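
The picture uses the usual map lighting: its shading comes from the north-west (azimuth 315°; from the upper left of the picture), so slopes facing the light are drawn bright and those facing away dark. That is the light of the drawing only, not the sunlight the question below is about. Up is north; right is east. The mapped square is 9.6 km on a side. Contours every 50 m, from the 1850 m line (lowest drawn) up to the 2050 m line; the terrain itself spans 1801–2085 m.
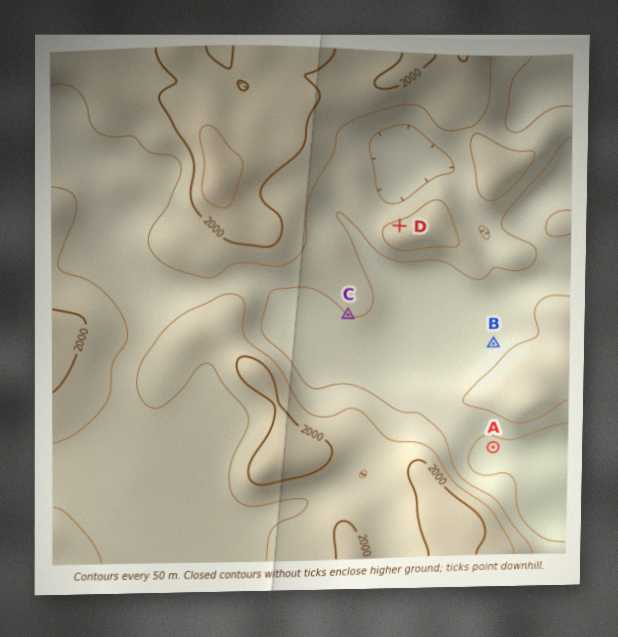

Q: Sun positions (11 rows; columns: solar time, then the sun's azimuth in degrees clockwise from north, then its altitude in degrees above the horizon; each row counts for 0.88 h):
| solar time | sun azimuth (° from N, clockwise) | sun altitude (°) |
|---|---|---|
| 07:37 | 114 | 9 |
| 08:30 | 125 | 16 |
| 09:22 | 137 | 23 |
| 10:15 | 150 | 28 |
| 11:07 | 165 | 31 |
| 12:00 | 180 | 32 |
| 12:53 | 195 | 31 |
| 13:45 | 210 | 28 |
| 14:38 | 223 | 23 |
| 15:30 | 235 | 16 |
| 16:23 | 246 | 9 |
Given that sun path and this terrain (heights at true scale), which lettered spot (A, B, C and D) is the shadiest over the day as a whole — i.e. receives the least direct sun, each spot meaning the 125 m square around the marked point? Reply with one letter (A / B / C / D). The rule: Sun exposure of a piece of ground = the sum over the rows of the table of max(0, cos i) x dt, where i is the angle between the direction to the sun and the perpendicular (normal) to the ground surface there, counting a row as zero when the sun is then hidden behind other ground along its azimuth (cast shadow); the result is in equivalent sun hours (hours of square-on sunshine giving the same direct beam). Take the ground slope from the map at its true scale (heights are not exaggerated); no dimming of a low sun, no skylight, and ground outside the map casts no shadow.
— D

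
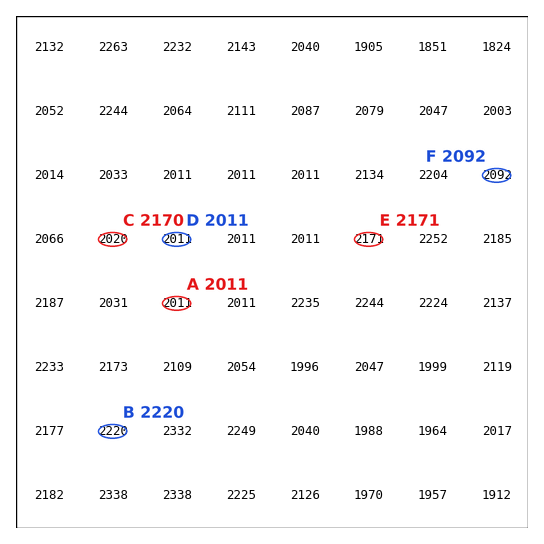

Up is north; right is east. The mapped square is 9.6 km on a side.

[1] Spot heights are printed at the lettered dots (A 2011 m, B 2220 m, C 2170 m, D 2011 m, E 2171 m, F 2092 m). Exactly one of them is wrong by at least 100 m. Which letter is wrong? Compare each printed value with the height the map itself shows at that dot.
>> C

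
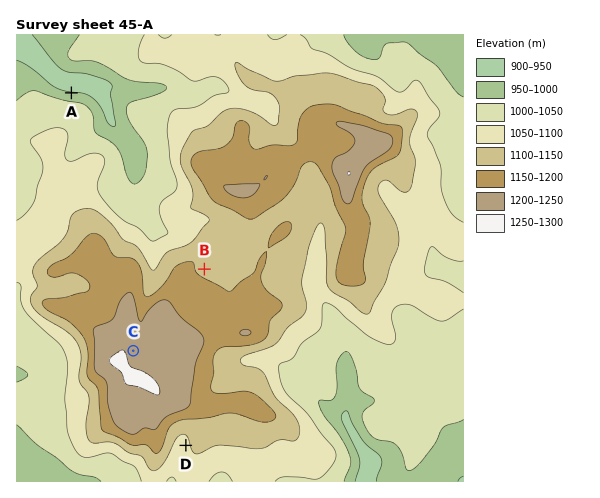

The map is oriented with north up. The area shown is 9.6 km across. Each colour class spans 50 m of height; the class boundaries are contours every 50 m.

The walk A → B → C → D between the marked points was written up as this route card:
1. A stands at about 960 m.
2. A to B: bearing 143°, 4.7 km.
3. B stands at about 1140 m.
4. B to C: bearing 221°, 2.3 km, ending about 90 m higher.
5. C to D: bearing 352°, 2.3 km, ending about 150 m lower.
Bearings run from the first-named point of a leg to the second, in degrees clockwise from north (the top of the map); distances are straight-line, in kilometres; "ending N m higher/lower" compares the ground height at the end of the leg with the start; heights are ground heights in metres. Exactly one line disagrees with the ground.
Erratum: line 5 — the bearing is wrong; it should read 151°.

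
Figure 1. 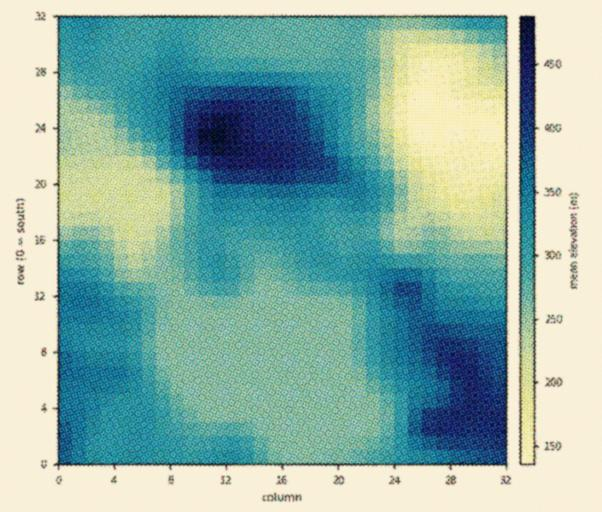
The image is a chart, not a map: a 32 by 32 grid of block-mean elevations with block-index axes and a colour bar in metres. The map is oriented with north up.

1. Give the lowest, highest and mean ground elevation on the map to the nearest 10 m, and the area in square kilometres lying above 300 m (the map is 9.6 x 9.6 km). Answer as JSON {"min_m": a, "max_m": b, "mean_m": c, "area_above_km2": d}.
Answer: {"min_m": 140, "max_m": 490, "mean_m": 290, "area_above_km2": 39.3}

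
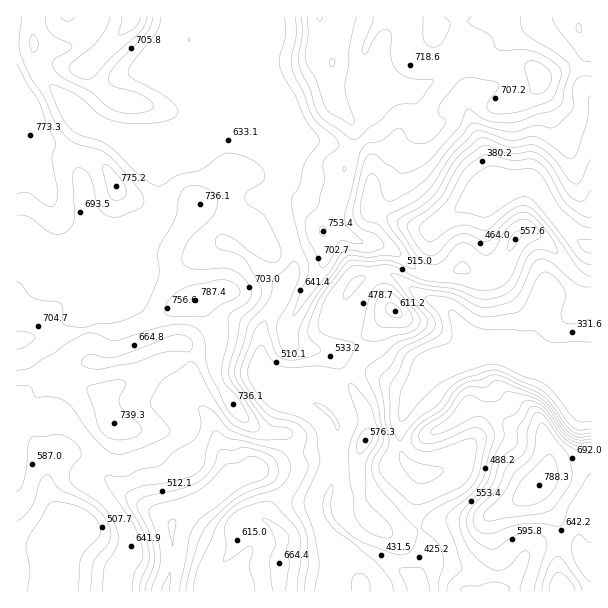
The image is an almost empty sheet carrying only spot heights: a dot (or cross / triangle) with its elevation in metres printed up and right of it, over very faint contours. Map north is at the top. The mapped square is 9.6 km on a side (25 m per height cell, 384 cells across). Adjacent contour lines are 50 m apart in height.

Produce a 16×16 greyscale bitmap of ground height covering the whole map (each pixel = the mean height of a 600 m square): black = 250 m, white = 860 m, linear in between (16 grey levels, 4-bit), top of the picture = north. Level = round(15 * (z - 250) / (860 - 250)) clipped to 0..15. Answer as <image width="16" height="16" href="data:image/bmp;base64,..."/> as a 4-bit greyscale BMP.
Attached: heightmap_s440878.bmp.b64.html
<image width="16" height="16" href="data:image/bmp;base64,Qk32AAAAAAAAAHYAAAAoAAAAEAAAABAAAAABAAQAAAAAAIAAAAATCwAAEwsAABAAAAAAAAAAAAAAABEREQAiIiIAMzMzAERERABVVVUAZmZmAHd3dwCIiIgAmZmZAKqqqgC7u7sAzMzMAN3d3QDu7u4A////AGaXWJpmRHeaZnhHmWVliZl3hlWIVlR7yoiZhldmMznLmbuYmGY1V6WqupqFViJWQbqqq3d2QRERu7u8mWaEEiK7u8y4hWVmM7u7uqm5hWdTu7u7qsp0NEPbyqqpupgyNtupmZmsu3Z4yrupmd3Mq7i8ypma7cy7yqzcqprty7uq"/>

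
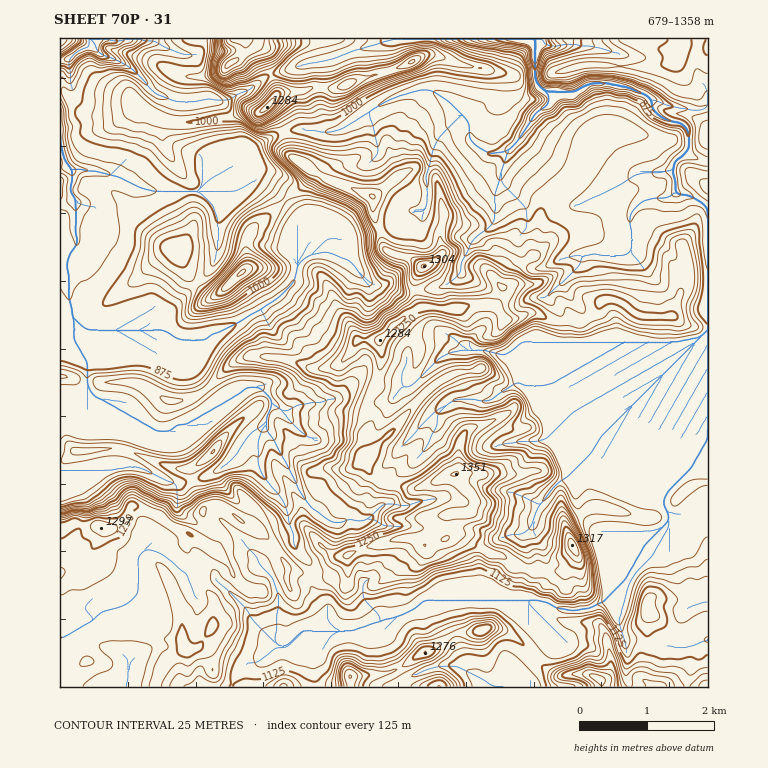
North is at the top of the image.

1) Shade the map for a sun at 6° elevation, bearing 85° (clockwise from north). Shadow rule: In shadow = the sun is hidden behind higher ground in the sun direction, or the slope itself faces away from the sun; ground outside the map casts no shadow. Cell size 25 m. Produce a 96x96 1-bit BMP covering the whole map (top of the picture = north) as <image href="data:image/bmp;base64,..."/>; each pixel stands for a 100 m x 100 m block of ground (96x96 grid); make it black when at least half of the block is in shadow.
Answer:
<image width="96" height="96" href="data:image/bmp;base64,Qk2+BAAAAAAAAD4AAAAoAAAAYAAAAGAAAAABAAEAAAAAAIAEAAATCwAAEwsAAAIAAAAAAAAA////AAAAAAAAPAB//+A/D///DA4APA4//+AGB//+HAYAPi4H/+AAAH/8GAIAHgQAf8fwAA/9iAAAHsAAD8/4ABn/nAAAH8AAAY/8ABH/nAAAD8AAAAf8GAP/nAAAA8AAAAP//AH/ngAAA8gAAAB//AH/PAAAA8wAAAAB/AC/fAAAA8wAAAAAGAADfgAAA8QA4eAAAAAH/gAAB4Yw48AAAD/x/gAAB4Rwx8AAA//g/gAABwDhx8wAA//g/gAABwHBz84AH//A/gAABxHDj+cAP/yAHgAABhGDn+N4H+BgBgAAAAMDv8H8B8/4AAIAAG4DP8H8Bx/wAAYAAEwAfuB8AH/wAAYAAAAAfP4IAP/wAAY8AOAQeP/AAH/gAAI8AYBwe//4AD/gAACYBhzgd//8AB/gAADfwHmAd//8AA/AAAD/wPgAd//8AAfAAGD/4Pxx////wAPMAOD/4f/j///z8AHMAGD/wf/H///4YABMADAfwe/P//7/AAAAABgBj+////z/gAAAAAAAf8f///A/wAAAAACAf/n///Af4AAAAADAB/z///AP4AAAAADAD/7///Af4AAAAACAD/9///gf4AAAAACAAf9///kP8AAAAAAAAP+///mD8AAAAAAADH////jA4AAAAAAAPh////jgA4AAAAAA/g////hwA+AAAAAA/gf///h4AeAAAAAMeAP///w8AGAAAAAcAP////w+AAAAAAAcA/////4PAAAAAAAAD////74DgAAAAAAD/////54BzAAAAAAD/////88ADAAAAAAA/////+4AAAAAAAAAf/////4AHAAAAAAAH/////4AfwBAAwAAA/////8A/4fYfwAAAf////+B94OAfAAB//P////D44AAfAD///g////hwAAmcAD///wf///4AABOIAD///4P///4wADeAAD///8H///wH4A4AGD///+H///wf4A4AeD////D///4fwAAA+B////g///4PgAAD+D////g///8PgAAP8D//4/x///4HAAA//D//w/j//+HDAgA//B//wfh//8PBwgAP/A//gfx//4fBwAAD/Az/gfx//4fAIAAAeAw/+fx//4PAOQAAAAwH/f7//wfgEYAAAAwA+f///wfgEYAAAA4D/////wPAE4AAAF4P/////wHABwAAD9g//////AHADgAAD53/////4EHAHAAAD5//////geHAGAAAHx/////+AfCAHAAAHj0f///4APgAHAAADDgf3//wAGAAHhAAA/g/h//wAGAAH/gAA7gfgf/gAMAAD/wAA7/+j//gAMAAB/4AA7////8AAMAAB/4AB7////4AAIAAA/4AH7////4AAAAAAf8APz////8AwAAAAP+Afz////+AwAAAAH+A/z/3///A4AAAAD+H/D/////A8AAAAP//+D///+PA8AAAAfv/8D///8AA+AA4AeD/gD///+AA/eA4AeAAAD///+AAH/wAAfgAMD////AAAf4AAfwP+B////gAAB4AA//+AAP///AAAAAAA//4AA="/>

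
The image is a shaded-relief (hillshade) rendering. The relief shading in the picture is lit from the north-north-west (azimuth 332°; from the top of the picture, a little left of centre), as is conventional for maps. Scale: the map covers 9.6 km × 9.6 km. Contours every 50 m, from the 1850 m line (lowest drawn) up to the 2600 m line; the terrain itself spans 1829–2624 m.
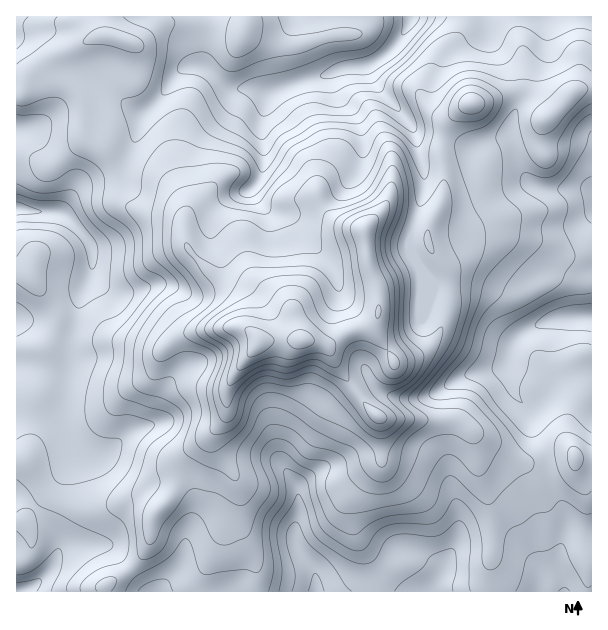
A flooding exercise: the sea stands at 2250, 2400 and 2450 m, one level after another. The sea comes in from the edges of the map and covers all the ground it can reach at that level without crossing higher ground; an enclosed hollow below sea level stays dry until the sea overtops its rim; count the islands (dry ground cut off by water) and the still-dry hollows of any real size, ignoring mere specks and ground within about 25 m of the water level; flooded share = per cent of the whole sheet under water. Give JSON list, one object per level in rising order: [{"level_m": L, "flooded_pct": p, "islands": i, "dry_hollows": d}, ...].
[{"level_m": 2250, "flooded_pct": 78, "islands": 2, "dry_hollows": 0}, {"level_m": 2400, "flooded_pct": 92, "islands": 1, "dry_hollows": 0}, {"level_m": 2450, "flooded_pct": 95, "islands": 1, "dry_hollows": 0}]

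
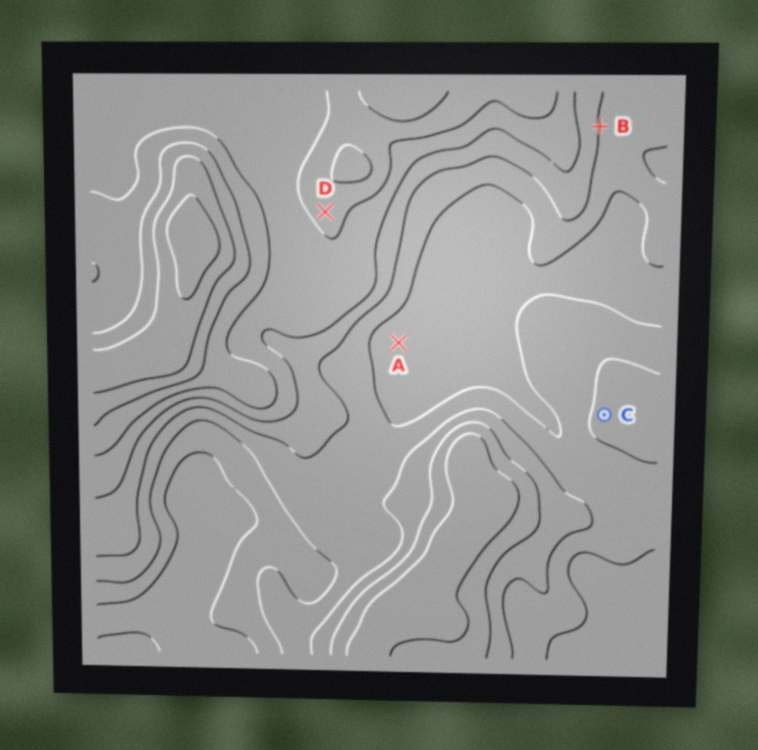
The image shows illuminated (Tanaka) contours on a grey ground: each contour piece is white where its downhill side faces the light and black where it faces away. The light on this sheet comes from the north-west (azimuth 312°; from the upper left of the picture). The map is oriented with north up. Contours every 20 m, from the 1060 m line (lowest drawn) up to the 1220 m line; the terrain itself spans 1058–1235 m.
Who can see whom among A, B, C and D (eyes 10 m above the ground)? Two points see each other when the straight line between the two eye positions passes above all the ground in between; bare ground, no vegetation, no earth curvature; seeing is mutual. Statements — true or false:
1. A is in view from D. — false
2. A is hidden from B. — true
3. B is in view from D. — false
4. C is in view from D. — true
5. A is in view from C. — true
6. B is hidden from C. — false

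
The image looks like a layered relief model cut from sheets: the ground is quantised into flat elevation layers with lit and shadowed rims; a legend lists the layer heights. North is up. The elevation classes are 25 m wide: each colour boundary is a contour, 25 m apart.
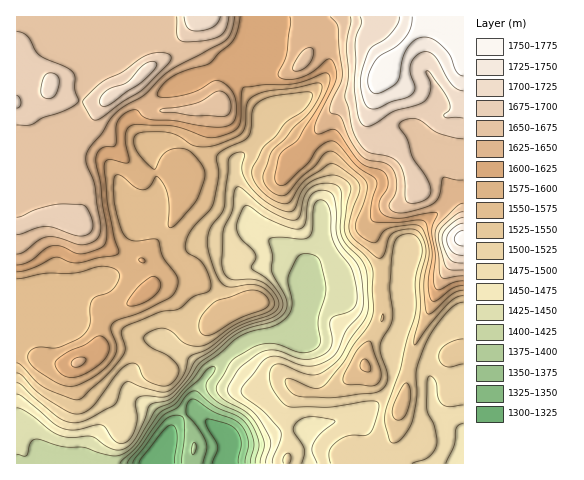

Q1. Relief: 1310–1770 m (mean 1570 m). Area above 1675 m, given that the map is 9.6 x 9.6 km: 11.8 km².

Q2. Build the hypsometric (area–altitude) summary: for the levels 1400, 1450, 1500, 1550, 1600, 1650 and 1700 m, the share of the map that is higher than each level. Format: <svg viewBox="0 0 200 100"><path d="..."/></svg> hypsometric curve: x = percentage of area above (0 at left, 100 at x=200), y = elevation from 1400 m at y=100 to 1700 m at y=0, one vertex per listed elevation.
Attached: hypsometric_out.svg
<svg viewBox="0 0 200 100"><path d="M193 100l-16-17-23-16-39-17-40-17-25-16-38-17"/></svg>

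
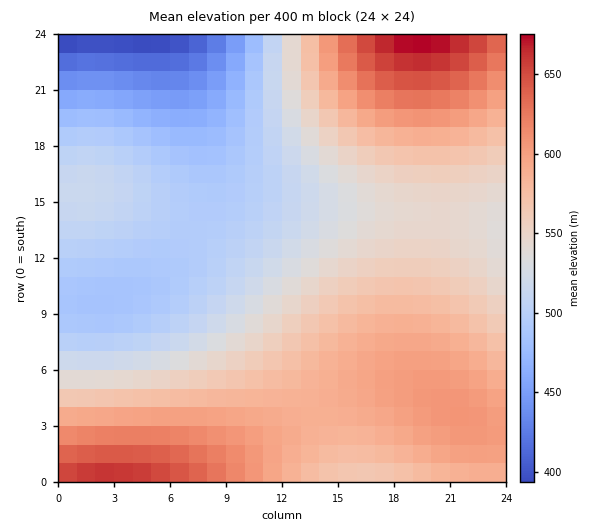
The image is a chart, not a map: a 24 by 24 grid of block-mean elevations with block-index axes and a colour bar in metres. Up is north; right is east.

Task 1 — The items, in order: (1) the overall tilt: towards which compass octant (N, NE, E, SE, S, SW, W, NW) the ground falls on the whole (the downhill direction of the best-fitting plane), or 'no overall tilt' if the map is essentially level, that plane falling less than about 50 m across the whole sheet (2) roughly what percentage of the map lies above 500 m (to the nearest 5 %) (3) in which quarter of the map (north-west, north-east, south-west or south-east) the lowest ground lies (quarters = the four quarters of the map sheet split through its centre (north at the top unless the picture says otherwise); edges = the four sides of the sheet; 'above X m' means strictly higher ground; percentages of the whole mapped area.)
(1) The general tilt is down to the north-west (the land rises towards the south-east).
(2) About 75 % of the map lies above 500 m.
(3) The lowest point lies in the north-west quarter of the map.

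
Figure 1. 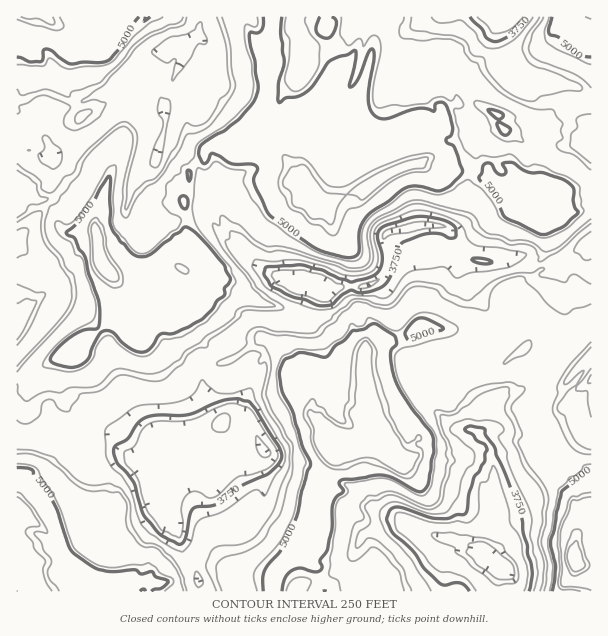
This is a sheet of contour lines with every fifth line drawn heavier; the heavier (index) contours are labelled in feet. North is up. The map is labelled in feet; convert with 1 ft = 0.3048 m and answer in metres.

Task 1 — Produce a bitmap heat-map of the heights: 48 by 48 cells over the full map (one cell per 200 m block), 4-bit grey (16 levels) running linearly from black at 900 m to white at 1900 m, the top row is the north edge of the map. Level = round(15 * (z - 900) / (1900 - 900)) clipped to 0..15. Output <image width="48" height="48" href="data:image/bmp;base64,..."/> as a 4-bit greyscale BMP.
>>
<image width="48" height="48" href="data:image/bmp;base64,Qk32BAAAAAAAAHYAAAAoAAAAMAAAADAAAAABAAQAAAAAAIAEAAATCwAAEwsAABAAAAAAAAAAAAAAABEREQAiIiIAMzMzAERERABVVVUAZmZmAHd3dwCIiIgAmZmZAKqqqgC7u7sAzMzMAN3d3QDu7u4A////AMzKqqqqmZdVZ3ial4mXd3dlVEMiIjWLvMy6qqmZmYdVd3iamZmHd3dlQzIgATWL3My6qYh4iHZVd3eJqpmHd3dUMiIAATWM7cyqmHd3d2VVZnd4mqmHZ3VDIiAAEjac7cuqh3d3ZUNFVVZ3mqqHZlQyIRESIkac3Myqh3d2UyJFVVVniqqXdlMiIiIiI0WLzMupd3d2QiJFVVVWeaqXdlM0VUMyI0WKzMqod3d2MiIzNFVWeaqXdlVndlQyI1V5vKqXd3dlMiIiI0VVeKqod3eJhlQyNFV5qqmHdVVUIiIiIjNFaKqpmYm6l1UzNVd3mph3VVVDIiIiIiIjV5q7qrzLl2VDRWd3eHdlVVUyIiIiIiISWKzMzMzLl2VTRXd3d1VVVVVDIiIiIiITaKzMzMy6l1VEVnd3ZVVVVVVUMiIiMyI1ebzMzMuqllQ0Vnd3VWZVVVVVQzMzMyJGeryrzMqpdlVVV3d2VXdmZVVVVVVUMzNXirqrzLqYd3ZVV3d2Vnd3dmVVVVVVVVVomqqqzLqHeHdlVnd2Znd3d3dVZlVVVVVoqqqqzKl3d3d3d3d3Z3eImHd3d3ZVVVVYqqqqzKl3d3d3h3d3ZmeKqod3h3dVVmVnmZmqzKl3d3d3iId3dVZ5qpeJqYd2VVZ3eIiau6mIiHd3eIh3d3VniZmaqpmHZVZ3Zmd4qqmZmYd3d3d3d3ZWeJqqqqqZd2VVVVV3iYeJmYd3d3d3d3dVd4qqqqqql3ZmVVRXd3d4h3d3d3d3d3dlZ4qqqqqqmHd2RDI1ZVZ3d2Znd3d3ZmVVZ5q6qqqqqYdTMiIjM0VndlVWd3d2ZlVVeKy6qqqqqXZDIjNFVDRVVVVVVmZVZVVWeLyqqqqqqGVURFZ4hkNEVVRERVZVVVVXibupiaqql1VmZ4mql0NERERVVVZ2VVV4msuXd5qpdlZ3iaqqljM0REVWd3iHZVV4mrqHd3iXd3d4mqu6l0MyM0V3eJqphnZ3eap3d4mXd3eJqszKqXZURWd3mqqqmHd3d5l2d5mXd3iarMzLuph2d3d4qqqqmHdmd4mGd4mXd3mqvMy7zKqYmYiJqqqql3ZVZ3mGVnmXd4mqzMqqq8uqqpmamqqZh2VVV3iGVWiZiJmqvLqqqrvMuqmZmYiHd1VVVneHVVeJmqqqqqqqqqqrupiIiHd3dVVVVWd3VVZ5mqqqqqqqqqqqqph3iId3VVVVZlV3VVZ3iaqqqqqqqqqqqpd4mYd3ZVVVd2VVVVVVd5qqqqqqqpmqqph5mHd3ZWVVZ3ZVVVVVZ3mqqqqqqYiJmYiJh3d3dndnd2VVVVVVVnipmZqqqXd3eIh3dlZmZnd3d3ZVVVVVVXiqh4qpmXd3d3d3VVVVZ4iIiIdlVVVVVniqh3mqmXd3eHd2VVZnd5mZqamGVVVVVniql3mZmYd3d3dlVWd3iaqaqqqXVVRVVnmql3mZmYd3d3ZVVWeJqqqqqqqphlVVV3mah4mYiId2ZmVTNGeaqqu7qqqpmHdVV3iah5mXd3d1VVUyIkaaqg=="/>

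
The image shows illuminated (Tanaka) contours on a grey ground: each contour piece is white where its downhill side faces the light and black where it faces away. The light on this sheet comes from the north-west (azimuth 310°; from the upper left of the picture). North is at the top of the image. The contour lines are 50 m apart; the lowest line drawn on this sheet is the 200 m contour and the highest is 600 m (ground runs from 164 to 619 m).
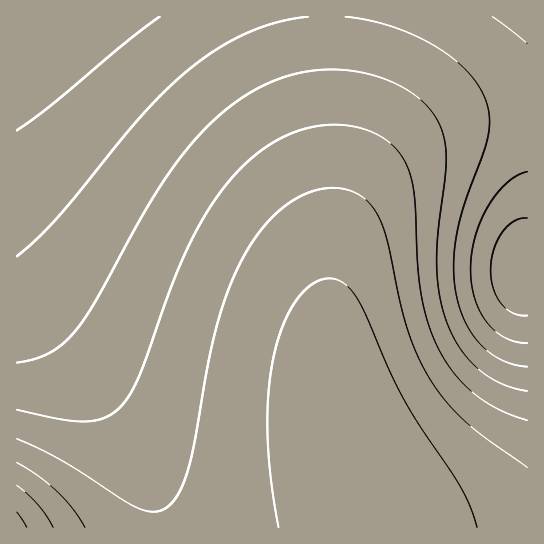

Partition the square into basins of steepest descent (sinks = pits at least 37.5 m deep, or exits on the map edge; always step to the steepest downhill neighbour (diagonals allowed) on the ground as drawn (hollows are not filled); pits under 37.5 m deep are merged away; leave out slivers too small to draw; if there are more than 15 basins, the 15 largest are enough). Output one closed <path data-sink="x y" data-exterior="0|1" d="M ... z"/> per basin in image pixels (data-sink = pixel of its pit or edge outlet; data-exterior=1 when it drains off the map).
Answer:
<path data-sink="17 17" data-exterior="1" d="M326 16l-310 1 1 511 360-1-4-30-26-75-15-69-3-35 3-152-4-61z"/><path data-sink="523 270" data-exterior="0" d="M527 116l-41 0-17 3-27 8-27 13-28 21-16 18-15 22-12 25-9 32-4 28 1 65 12 62 27 74 5 20 2 21 150-1z"/><path data-sink="527 17" data-exterior="1" d="M527 16l-200 1 1 88 4 61-2 153 2-45 7-32 17-41 23-31 24-22 39-21 44-11 42-1z"/>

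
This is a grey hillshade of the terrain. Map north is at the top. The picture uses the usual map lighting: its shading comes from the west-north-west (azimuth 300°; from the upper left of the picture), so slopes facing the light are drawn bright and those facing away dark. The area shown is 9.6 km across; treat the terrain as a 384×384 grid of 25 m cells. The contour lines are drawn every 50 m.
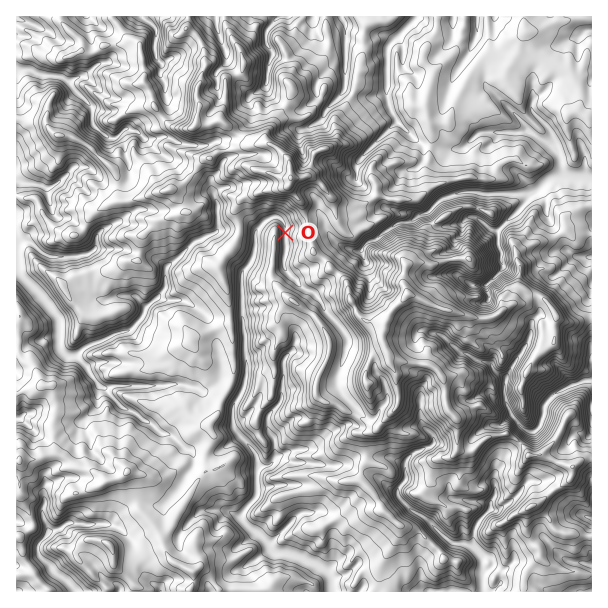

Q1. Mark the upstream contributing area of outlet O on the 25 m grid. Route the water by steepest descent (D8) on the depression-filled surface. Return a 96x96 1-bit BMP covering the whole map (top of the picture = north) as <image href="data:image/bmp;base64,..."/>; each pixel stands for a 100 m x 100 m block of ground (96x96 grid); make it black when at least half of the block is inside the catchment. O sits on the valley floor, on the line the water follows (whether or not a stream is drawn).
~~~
<image width="96" height="96" href="data:image/bmp;base64,Qk2+BAAAAAAAAD4AAAAoAAAAYAAAAGAAAAABAAEAAAAAAIAEAAATCwAAEwsAAAIAAAAAAAAA////AAAAAAAAAAAAAAAAAAAAAAAAAAAAAAAAAAAAAAAAAAAAAAAAAAAAAAAAAAAAAAAAAAAAAAAAAAAAAAAAAAAAAAAAAAAAAAAAAAAAAAAAAAAAAAAAAAAAAAAAAAAAAAAAAAAAAAAAAAAAAAAAAAAAAAAAAAAAAAAAAAAAAAAAAAAAAAAAAAAAAAAAAAAAAAAAAAAAAAAAAAAAAAAAAAAAAAAAAAAAAAAAAAAAAAAAAAAAAAAAAAAAAAAAAAAAAAAAAAAAAAAAAAAAAAAAAAAAAAAAAAAAAAAAAAAAAAAAAAAAAAAAAAAAAAAAAAAAAAAAAAAAAAAAAAAAAAAAAAAAAAAAAAAAAAAAAAAAAAAAAAAAAAAAAAAAAAAAAAAAAAAAAAAAAAAAAAAAAAAAAAAAAAAAAAAAAAAAAAAAAAAAAAAAAAAAAAAAAAAAAAAAAAAAAAAAAAAAAAAAAAAAOAAAAAAAAAAAAAAAfAAAAAAAAAAAAAAD/gAAAAAAAAAAAAAP/wAAAAAAAAAAAAA//wAAAAAAAAAAAAA//wAAAAAAAAAAAAA//gAAAAAAAAAAAAA//gAAAAAAAAAAAAAf/gAAAAAAAAAAAAAf/gAAAAAAAAAAAAAP/AAAAAAAAAAAAAAP/AAAAAAAAAAAAAAP/AAAAAAAAAAAAAAP+AAAAAAAAAAAAAAP+AAAAAAAAAAAAAAf+AAAAAAAAAAAAAAf+AAAAAAAAAAAAAA/wAAAAAAAAAAAAAB/gAAAAAAAAAAAAAH/AAAAAAAAAAAAAAP/AAAAAAAAAAAAAAf/AAAAAAAAAAAAAA/+AAAAAAAAAAAAAB/+AAAAAAAAAAAAAB/8AAAAAAAAAAAAAD/4AAAAAAAAAAAAAB/wAAAAAAAAAAAAAB/gAAAAAAAAAAAAAB/AAAAAAAAAAAAAAB+AAAAAAAAAAAAAAB+AAAAAAAAAAAAAABwAAAAAAAAAAAAAAAAAAAAAAAAAAAAAAAAAAAAAAAAAAAAAAAAAAAAAAAAAAAAAAAAAAAAAAAAAAAAAAAAAAAAAAAAAAAAAAAAAAAAAAAAAAAAAAAAAAAAAAAAAAAAAAAAAAAAAAAAAAAAAAAAAAAAAAAAAAAAAAAAAAAAAAAAAAAAAAAAAAAAAAAAAAAAAAAAAAAAAAAAAAAAAAAAAAAAAAAAAAAAAAAAAAAAAAAAAAAAAAAAAAAAAAAAAAAAAAAAAAAAAAAAAAAAAAAAAAAAAAAAAAAAAAAAAAAAAAAAAAAAAAAAAAAAAAAAAAAAAAAAAAAAAAAAAAAAAAAAAAAAAAAAAAAAAAAAAAAAAAAAAAAAAAAAAAAAAAAAAAAAAAAAAAAAAAAAAAAAAAAAAAAAAAAAAAAAAAAAAAAAAAAAAAAAAAAAAAAAAAAAAAAAAAAAAAAAAAAAAAAAAAAAAAAAAAAAAAAAAAAAAAAAAAAAAAAAAAAAAAAAAAAAAAAAAAAAAAAAAAAAAAAAAAAAAAAAAAAAAAAAAAAAAAAAAAAAAAAAAAAAAAAAAAAAAAAAAAAAAAAAAAAA="/>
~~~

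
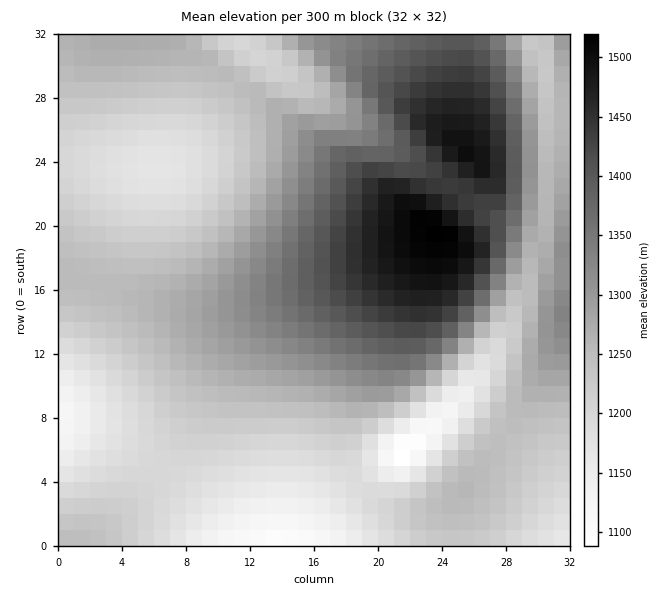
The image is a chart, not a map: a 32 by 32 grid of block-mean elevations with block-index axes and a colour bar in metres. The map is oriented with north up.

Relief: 1080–1520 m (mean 1280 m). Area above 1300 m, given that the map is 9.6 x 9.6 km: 29.1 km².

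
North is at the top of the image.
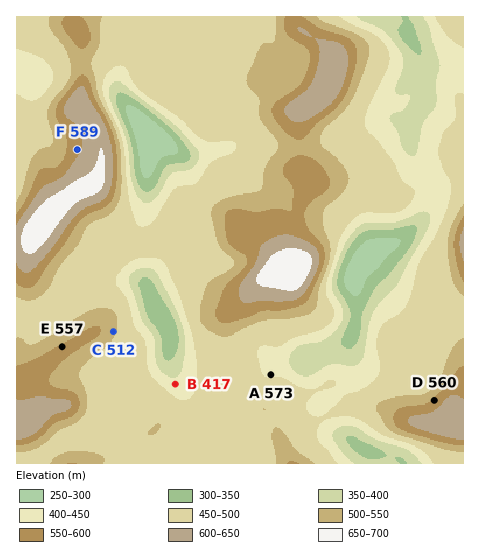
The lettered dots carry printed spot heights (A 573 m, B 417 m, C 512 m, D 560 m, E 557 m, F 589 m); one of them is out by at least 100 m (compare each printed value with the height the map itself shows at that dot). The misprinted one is A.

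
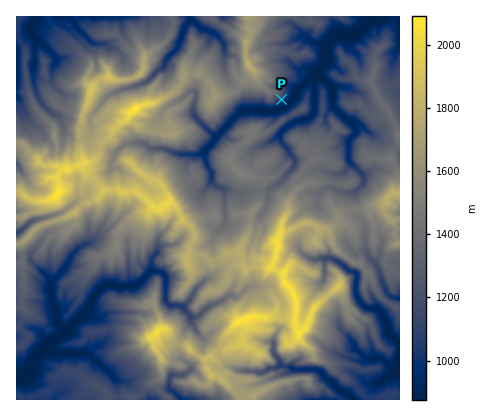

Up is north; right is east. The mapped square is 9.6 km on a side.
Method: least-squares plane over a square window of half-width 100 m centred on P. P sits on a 53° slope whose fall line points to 150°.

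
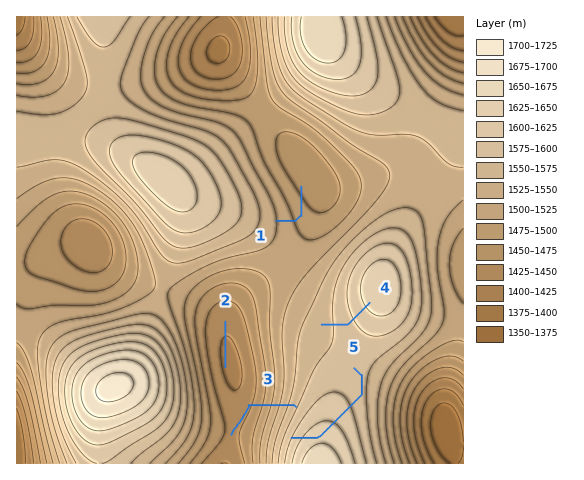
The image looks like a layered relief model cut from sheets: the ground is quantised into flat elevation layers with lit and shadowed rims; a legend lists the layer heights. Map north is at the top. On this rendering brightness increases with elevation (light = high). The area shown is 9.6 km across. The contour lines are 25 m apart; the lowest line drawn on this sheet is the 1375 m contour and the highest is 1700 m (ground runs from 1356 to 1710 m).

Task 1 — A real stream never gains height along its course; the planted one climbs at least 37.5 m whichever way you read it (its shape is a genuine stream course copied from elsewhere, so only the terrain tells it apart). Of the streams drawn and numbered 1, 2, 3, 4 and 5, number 5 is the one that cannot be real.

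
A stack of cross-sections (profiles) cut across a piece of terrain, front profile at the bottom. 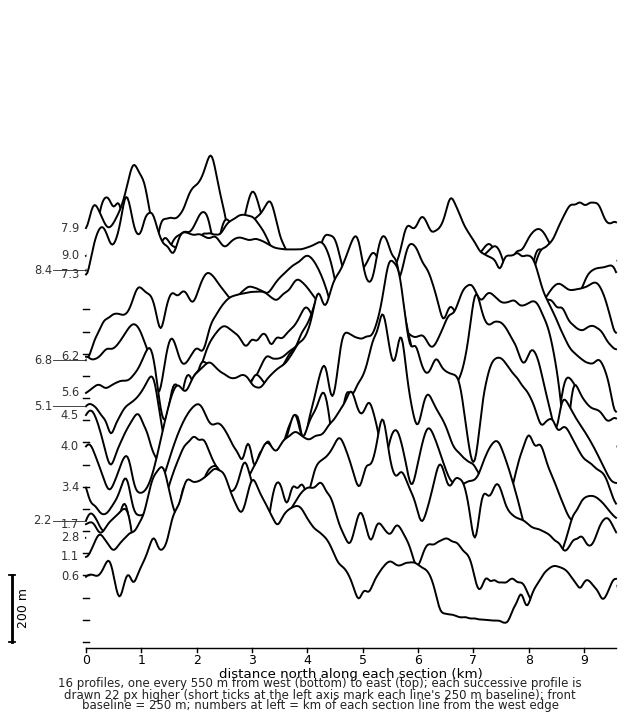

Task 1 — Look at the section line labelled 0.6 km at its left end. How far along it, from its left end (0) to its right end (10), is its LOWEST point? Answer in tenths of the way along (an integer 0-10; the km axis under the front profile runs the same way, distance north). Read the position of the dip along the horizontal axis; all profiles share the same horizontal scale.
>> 8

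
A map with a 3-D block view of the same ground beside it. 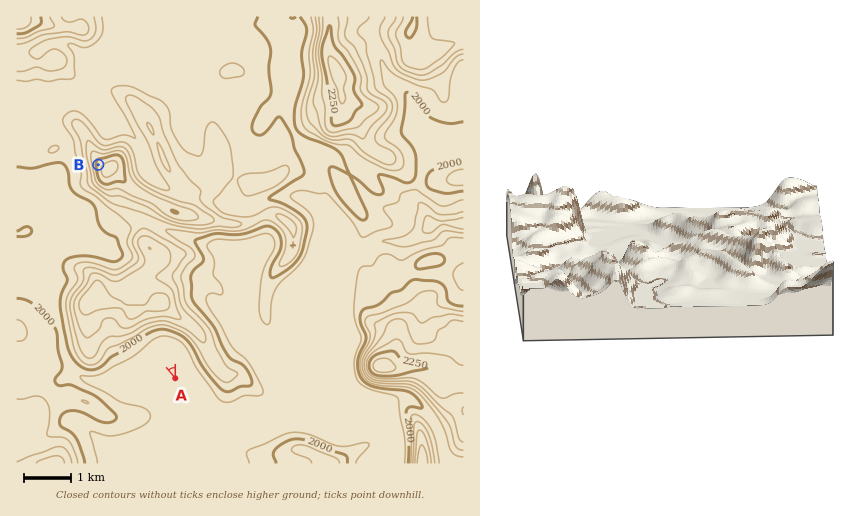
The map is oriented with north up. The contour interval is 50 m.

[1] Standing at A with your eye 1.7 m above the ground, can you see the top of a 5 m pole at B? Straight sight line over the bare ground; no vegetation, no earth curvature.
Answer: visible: false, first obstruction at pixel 158 330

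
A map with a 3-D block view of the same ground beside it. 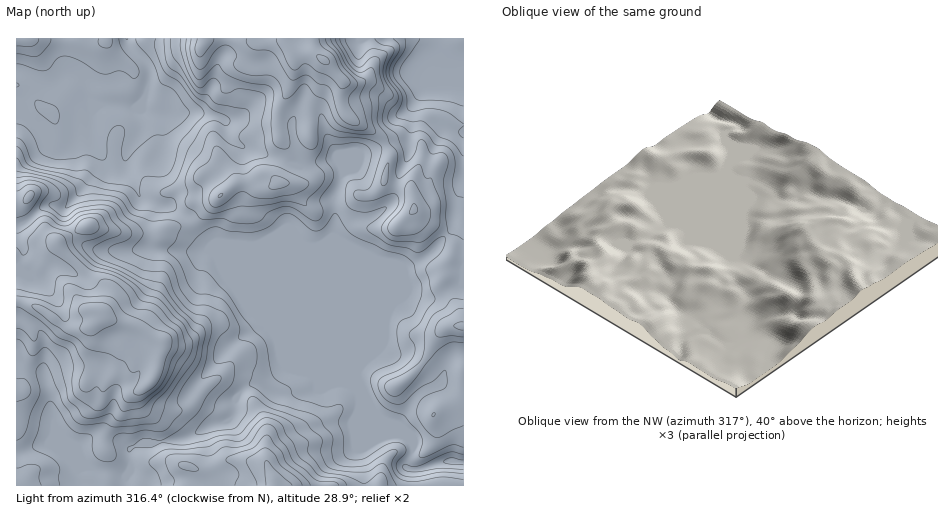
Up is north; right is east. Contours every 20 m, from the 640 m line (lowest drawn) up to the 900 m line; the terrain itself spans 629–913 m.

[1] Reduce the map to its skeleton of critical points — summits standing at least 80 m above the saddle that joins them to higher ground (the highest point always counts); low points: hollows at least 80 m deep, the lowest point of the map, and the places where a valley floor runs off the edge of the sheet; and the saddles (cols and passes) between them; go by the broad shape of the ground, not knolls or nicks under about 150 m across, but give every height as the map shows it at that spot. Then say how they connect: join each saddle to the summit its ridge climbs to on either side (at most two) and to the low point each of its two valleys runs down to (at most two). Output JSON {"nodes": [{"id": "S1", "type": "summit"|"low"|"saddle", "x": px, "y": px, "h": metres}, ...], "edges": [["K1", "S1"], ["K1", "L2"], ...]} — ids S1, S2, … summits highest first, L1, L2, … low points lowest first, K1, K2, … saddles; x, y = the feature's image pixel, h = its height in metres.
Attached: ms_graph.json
{"nodes": [
{"id": "S1", "type": "summit", "x": 101, "y": 313, "h": 913},
{"id": "S2", "type": "summit", "x": 274, "y": 484, "h": 871},
{"id": "S3", "type": "summit", "x": 323, "y": 60, "h": 843},
{"id": "L1", "type": "low", "x": 445, "y": 74, "h": 629},
{"id": "K1", "type": "saddle", "x": 125, "y": 485, "h": 763},
{"id": "K2", "type": "saddle", "x": 192, "y": 223, "h": 715}],
"edges": [["K1", "S1"], ["K1", "S2"], ["K1", "L1"], ["K2", "S1"], ["K2", "S3"], ["K2", "L1"]]}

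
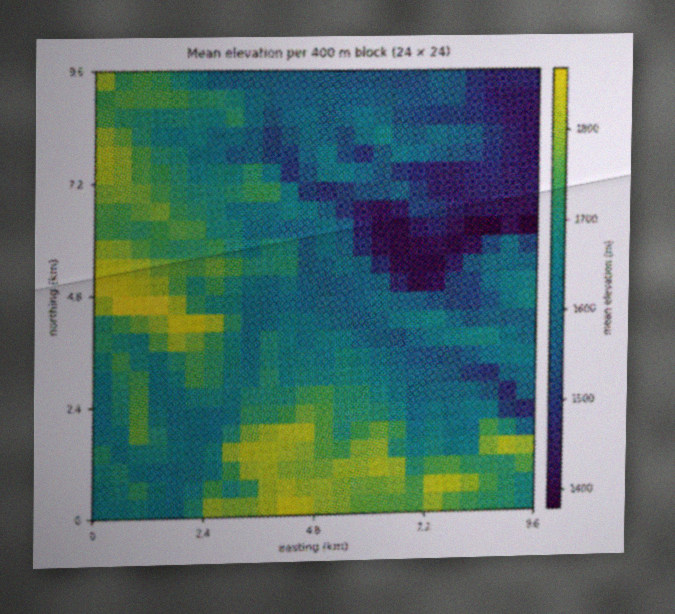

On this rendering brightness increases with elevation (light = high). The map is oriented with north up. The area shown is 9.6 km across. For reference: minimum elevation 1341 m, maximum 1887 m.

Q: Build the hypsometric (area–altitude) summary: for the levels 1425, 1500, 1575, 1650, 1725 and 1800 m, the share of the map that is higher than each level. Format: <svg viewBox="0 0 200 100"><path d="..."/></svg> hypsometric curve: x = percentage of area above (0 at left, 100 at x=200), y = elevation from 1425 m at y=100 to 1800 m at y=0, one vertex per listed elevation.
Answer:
<svg viewBox="0 0 200 100"><path d="M192 100l-18-20-29-20-45-20-46-20-40-20"/></svg>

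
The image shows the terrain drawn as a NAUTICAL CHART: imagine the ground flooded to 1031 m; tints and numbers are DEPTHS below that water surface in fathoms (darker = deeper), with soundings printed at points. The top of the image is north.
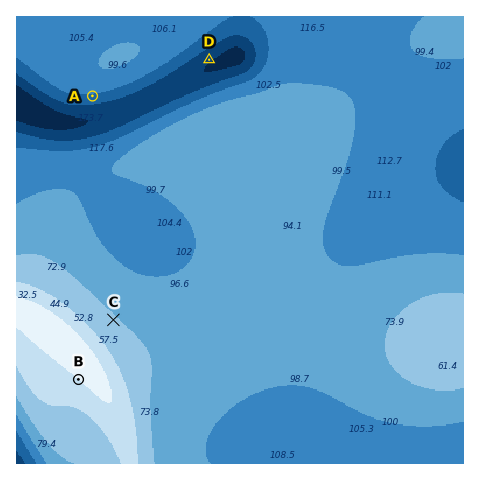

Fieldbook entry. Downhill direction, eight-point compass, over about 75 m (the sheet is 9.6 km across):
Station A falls S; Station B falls SW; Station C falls NE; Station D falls SE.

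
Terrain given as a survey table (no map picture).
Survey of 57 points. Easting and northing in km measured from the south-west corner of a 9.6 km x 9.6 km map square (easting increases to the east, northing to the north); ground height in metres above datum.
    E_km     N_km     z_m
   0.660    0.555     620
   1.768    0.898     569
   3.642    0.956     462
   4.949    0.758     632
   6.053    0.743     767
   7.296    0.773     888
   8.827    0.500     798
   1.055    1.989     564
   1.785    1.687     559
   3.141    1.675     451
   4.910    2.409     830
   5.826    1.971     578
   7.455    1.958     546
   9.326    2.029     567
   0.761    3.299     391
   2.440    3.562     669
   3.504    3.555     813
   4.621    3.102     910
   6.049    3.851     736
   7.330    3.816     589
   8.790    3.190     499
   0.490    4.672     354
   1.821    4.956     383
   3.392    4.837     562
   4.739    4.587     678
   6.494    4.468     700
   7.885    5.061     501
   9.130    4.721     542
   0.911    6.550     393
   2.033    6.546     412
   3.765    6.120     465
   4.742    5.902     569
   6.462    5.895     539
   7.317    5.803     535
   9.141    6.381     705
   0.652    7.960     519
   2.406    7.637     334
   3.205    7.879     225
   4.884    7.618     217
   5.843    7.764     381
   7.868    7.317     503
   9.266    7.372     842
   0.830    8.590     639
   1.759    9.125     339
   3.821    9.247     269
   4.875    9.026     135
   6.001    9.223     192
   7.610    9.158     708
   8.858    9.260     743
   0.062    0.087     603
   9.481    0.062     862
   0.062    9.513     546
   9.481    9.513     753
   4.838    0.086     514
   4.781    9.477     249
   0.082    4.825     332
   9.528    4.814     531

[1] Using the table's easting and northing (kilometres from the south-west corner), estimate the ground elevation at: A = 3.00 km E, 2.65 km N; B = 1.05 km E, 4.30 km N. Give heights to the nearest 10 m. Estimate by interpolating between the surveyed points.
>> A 680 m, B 360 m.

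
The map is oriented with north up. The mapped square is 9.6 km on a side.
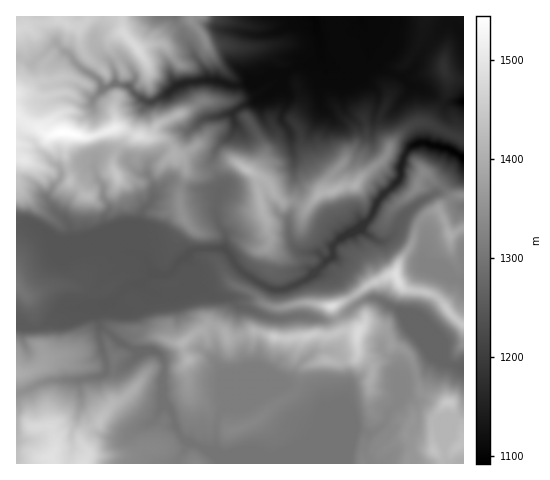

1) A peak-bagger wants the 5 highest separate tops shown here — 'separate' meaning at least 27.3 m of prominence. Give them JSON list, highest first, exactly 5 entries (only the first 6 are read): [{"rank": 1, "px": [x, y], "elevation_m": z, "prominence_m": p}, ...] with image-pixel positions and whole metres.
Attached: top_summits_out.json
[{"rank": 1, "px": [63, 132], "elevation_m": 1545, "prominence_m": 453}, {"rank": 2, "px": [396, 274], "elevation_m": 1489, "prominence_m": 189}, {"rank": 3, "px": [332, 306], "elevation_m": 1488, "prominence_m": 80}, {"rank": 4, "px": [358, 332], "elevation_m": 1481, "prominence_m": 112}, {"rank": 5, "px": [138, 49], "elevation_m": 1479, "prominence_m": 55}]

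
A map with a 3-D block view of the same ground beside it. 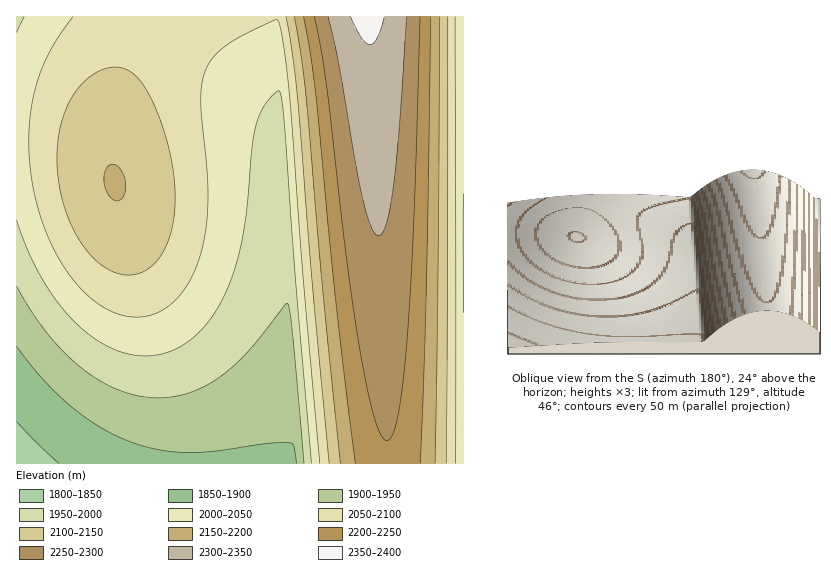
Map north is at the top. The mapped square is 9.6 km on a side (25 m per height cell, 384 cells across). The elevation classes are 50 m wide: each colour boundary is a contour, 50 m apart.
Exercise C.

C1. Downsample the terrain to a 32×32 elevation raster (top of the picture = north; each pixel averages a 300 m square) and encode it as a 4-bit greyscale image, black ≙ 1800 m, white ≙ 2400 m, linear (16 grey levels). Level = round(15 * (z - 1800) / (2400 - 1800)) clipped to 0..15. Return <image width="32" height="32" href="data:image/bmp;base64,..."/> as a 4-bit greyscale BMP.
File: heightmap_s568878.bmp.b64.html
<image width="32" height="32" href="data:image/bmp;base64,Qk12AgAAAAAAAHYAAAAoAAAAIAAAACAAAAABAAQAAAAAAAACAAATCwAAEwsAABAAAAAAAAAAAAAAABEREQAiIiIAMzMzAERERABVVVUAZmZmAHd3dwCIiIgAmZmZAKqqqgC7u7sAzMzMAN3d3QDu7u4A////ABERIiIiIiIiIiJGiau7qYYREiIiMzMzMzMjRomru6mGESIiMzMzMzMzM0aKu7uphhIiIzMzMzMzMzNGiru7qYYiIzMzRERDMzMzR4q7u7mGIjMzREREREMzM1eau8u5hiIzREREREREMzNXmrzLuoYjNERVVVVUREMzV5q8y7qGM0RFVVVVVURENFeavMu6hjNEVWZmZVVURERomrzMuoY0RVZmZmZlVEREaJu8zLqGRFVmZ3dmZVVERGibzMy6hkVWZ3d3dmZVVERoq8zMuoZFVnd3d3dmVVREaKvMzLqGVWZ3iIh3dmVURGirzMy6hlZneIiIh3ZlVUV5q8zMuoZWZ4iIiId2ZVVFeavMzLqGVneImYiHdmVVRXmrzcy6hmZ4iJmYh3ZlVUV5rM3cuoZmeImZmId2ZVVVebzN3LqGZ3iJmZiHdmVVVXm83dy6hmd4iZmYh3ZlVVWJvN3cuoZneIiZiId2ZVVVirzd3LqGZ3iIiIiHdmVVVoq83dy6hmd4iIiId3ZlVVaKvN3cuoZmd4iIiHd2ZVVWirzd3LqGZneIiId3ZmZVVorN3d3KhmZ3eIiHd3ZmVVaazd3dyoZmZ3d3d3d2ZmVXm83e3cqGVmd3d3d3dmZmZ5vN7t3KhlZmd3d3d3d2Zmebze7dyoZVZmd3d3d3d3Zoq93u7cqG"/>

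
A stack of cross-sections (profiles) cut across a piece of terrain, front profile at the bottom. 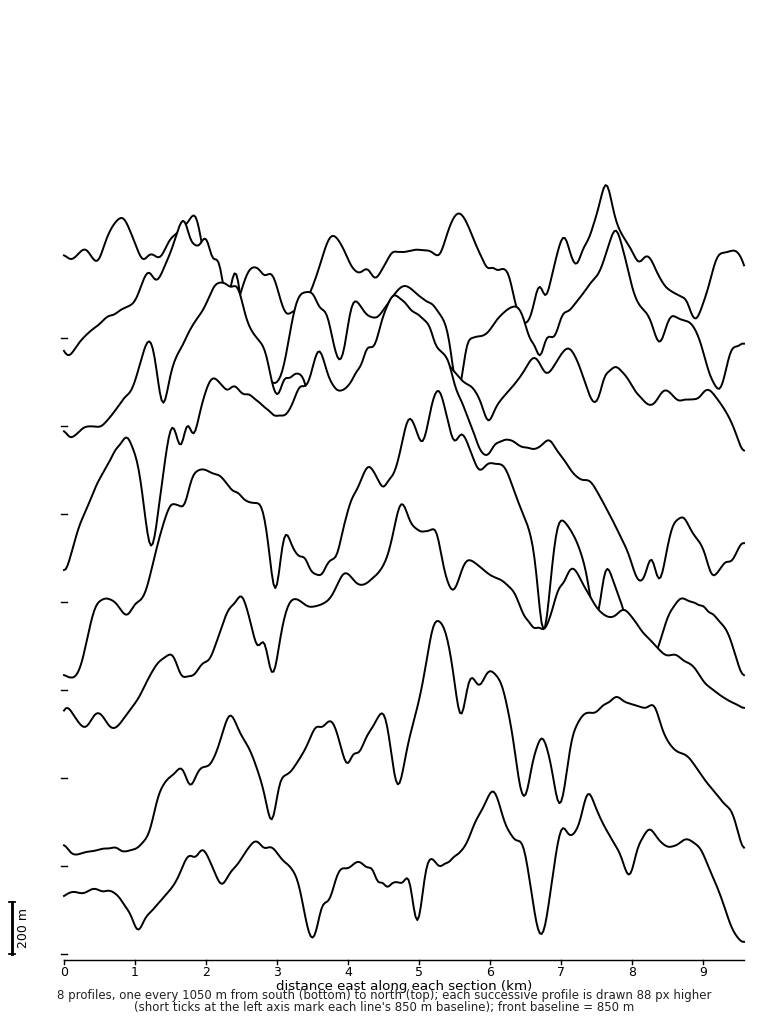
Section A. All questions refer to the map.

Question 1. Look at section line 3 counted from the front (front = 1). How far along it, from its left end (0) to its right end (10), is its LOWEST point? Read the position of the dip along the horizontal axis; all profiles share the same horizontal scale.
1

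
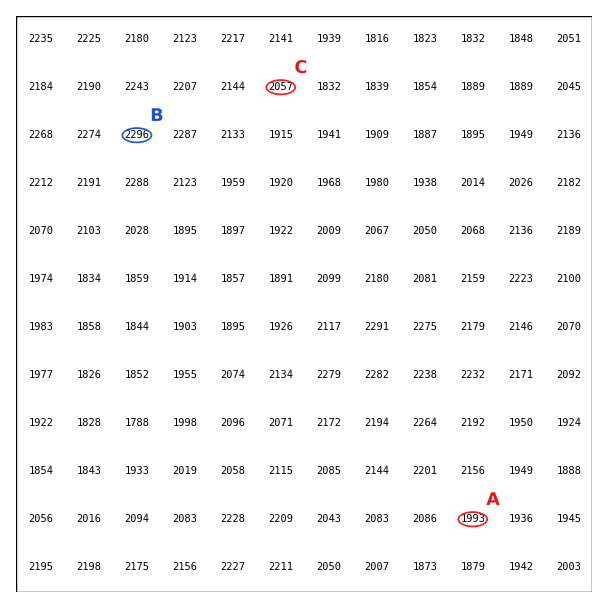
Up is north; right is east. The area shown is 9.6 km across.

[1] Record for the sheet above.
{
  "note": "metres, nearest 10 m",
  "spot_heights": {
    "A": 1990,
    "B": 2300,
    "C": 2060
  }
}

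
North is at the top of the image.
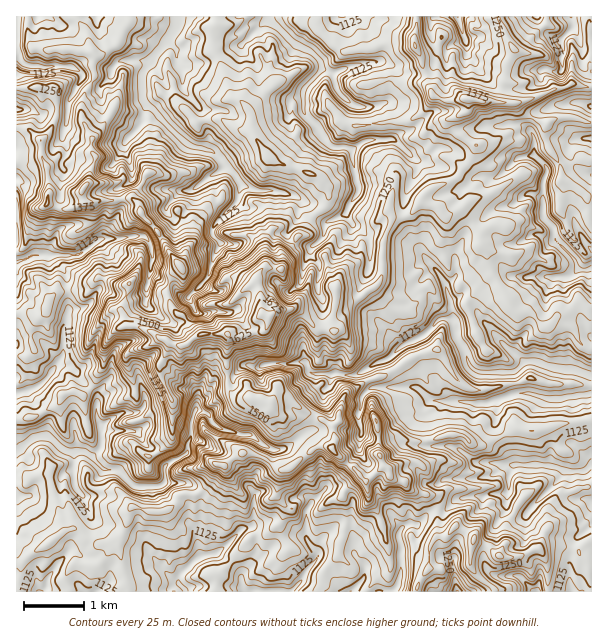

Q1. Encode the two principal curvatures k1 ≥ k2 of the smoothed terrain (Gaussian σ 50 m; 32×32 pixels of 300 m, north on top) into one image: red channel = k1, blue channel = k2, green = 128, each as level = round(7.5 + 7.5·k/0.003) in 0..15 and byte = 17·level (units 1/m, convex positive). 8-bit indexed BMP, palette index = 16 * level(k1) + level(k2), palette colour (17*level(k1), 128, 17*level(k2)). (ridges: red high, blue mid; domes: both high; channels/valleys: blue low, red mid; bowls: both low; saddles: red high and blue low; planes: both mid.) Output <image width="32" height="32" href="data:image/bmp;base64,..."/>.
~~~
<image width="32" height="32" href="data:image/bmp;base64,Qk02CAAAAAAAADYEAAAoAAAAIAAAACAAAAABAAgAAAAAAAAEAAATCwAAEwsAAAABAAAAAAAAAIAAABGAAAAigAAAM4AAAESAAABVgAAAZoAAAHeAAACIgAAAmYAAAKqAAAC7gAAAzIAAAN2AAADugAAA/4AAAACAEQARgBEAIoARADOAEQBEgBEAVYARAGaAEQB3gBEAiIARAJmAEQCqgBEAu4ARAMyAEQDdgBEA7oARAP+AEQAAgCIAEYAiACKAIgAzgCIARIAiAFWAIgBmgCIAd4AiAIiAIgCZgCIAqoAiALuAIgDMgCIA3YAiAO6AIgD/gCIAAIAzABGAMwAigDMAM4AzAESAMwBVgDMAZoAzAHeAMwCIgDMAmYAzAKqAMwC7gDMAzIAzAN2AMwDugDMA/4AzAACARAARgEQAIoBEADOARABEgEQAVYBEAGaARAB3gEQAiIBEAJmARACqgEQAu4BEAMyARADdgEQA7oBEAP+ARAAAgFUAEYBVACKAVQAzgFUARIBVAFWAVQBmgFUAd4BVAIiAVQCZgFUAqoBVALuAVQDMgFUA3YBVAO6AVQD/gFUAAIBmABGAZgAigGYAM4BmAESAZgBVgGYAZoBmAHeAZgCIgGYAmYBmAKqAZgC7gGYAzIBmAN2AZgDugGYA/4BmAACAdwARgHcAIoB3ADOAdwBEgHcAVYB3AGaAdwB3gHcAiIB3AJmAdwCqgHcAu4B3AMyAdwDdgHcA7oB3AP+AdwAAgIgAEYCIACKAiAAzgIgARICIAFWAiABmgIgAd4CIAIiAiACZgIgAqoCIALuAiADMgIgA3YCIAO6AiAD/gIgAAICZABGAmQAigJkAM4CZAESAmQBVgJkAZoCZAHeAmQCIgJkAmYCZAKqAmQC7gJkAzICZAN2AmQDugJkA/4CZAACAqgARgKoAIoCqADOAqgBEgKoAVYCqAGaAqgB3gKoAiICqAJmAqgCqgKoAu4CqAMyAqgDdgKoA7oCqAP+AqgAAgLsAEYC7ACKAuwAzgLsARIC7AFWAuwBmgLsAd4C7AIiAuwCZgLsAqoC7ALuAuwDMgLsA3YC7AO6AuwD/gLsAAIDMABGAzAAigMwAM4DMAESAzABVgMwAZoDMAHeAzACIgMwAmYDMAKqAzAC7gMwAzIDMAN2AzADugMwA/4DMAACA3QARgN0AIoDdADOA3QBEgN0AVYDdAGaA3QB3gN0AiIDdAJmA3QCqgN0Au4DdAMyA3QDdgN0A7oDdAP+A3QAAgO4AEYDuACKA7gAzgO4ARIDuAFWA7gBmgO4Ad4DuAIiA7gCZgO4AqoDuALuA7gDMgO4A3YDuAO6A7gD/gO4AAID/ABGA/wAigP8AM4D/AESA/wBVgP8AZoD/AHeA/wCIgP8AmYD/AKqA/wC7gP8AzID/AN2A/wDugP8A/4D/ALeDt5WWlpeXhKSmp4OUlJK2l5WlpYH2toDF1LOg1ISnp5aUp5eWh4WVgqbGlZaol5K3p4THgcfXoOazxcXFhKiXuJaGl6eGhYinhILHlpW4k6aFhteQtrWC9tXWxceFp4eHp6eFlpWGl5WGp4GUt4SUhZV115GDtub3caV0x4aFh4aXpZWX1+fIhYaHtqKl57Kmk+WSlZWjtKO1xIG3l4aVlraBtceigLTElZbVkNWTkqOy9aLF1cW0w8SS56K2tri2pbSkobH2wPO155OT2MaUY8X198azk5OkpaOVtYOEhcekk5K2tfSgkPbj5/Sy1sT25LH3tbbGw6KjdIWUx5WDkrSkwrXTo/iQ8fOwkLWTleaTkOOlpNPV16amqJeFh9e0xrOhsOOS9qDwwKe2yKa19cPx1XR1hpemlbimt8e3lqbIxpDm1HH4oqC1ydinxpSj9PCjl5aUgoGBpIVzg4Skgre1tIPDk/SRksXGsvmklJL14aOElZbX5ubU1dbGtaeWg4PVobPFxLSk5ICAsLCgkNGAsteGlrWQkqKTg3OTtqWTx/Kw8tL1+HO0lZX4ksSk1qWlkMXogbXXkaWWhNiltpKV0vfj9qPE9/n15rZx1sjHhYWmkeOA6IGnpLmmlqa4hIOl57Rw1OCwwYHY+OS0taVklpe4k5O1lqinlaiXo6e1tpCz5aD0kNPQ5dWiwLHWldaVhpe1pJaXqKeUpsizt6W318X4kNT5sPjG9+Og4dincteGl5Klh6eUg4KSo6GCkYC3dOWQ9ueQooXY5sWgxLeS14aEtoWXprin16PExIbFx3CQwLDz1rPAwdWj07HEhJPXdYWXhaeWlLSSssPBpYKipKTW9YGl07CWlseTtZGTpsamhaeXlae5t6DWpcH40/fm5Pe1srbHw5K2lpSVyICWyJTHp5enlYPFkLank9Wi+NTB0qKigJLYkKGBhKe4pIO2lKa3lYamxqSguKel1nOU0bGg+cbn5pCUubfHuKeht6e3lIS2hqWi2ZDGlXXWk6b2gbSWlnKBdIa3l4aWkZC1p5KVlYTHp5SQ5oWnttaSpeeEgreCpLWnt6eGtoK0yLOipKantZSVppHHdZOSg8HXhdekhJXXpKSVl4ajote1o7anpKPEpISUo7TFxra2xcOD6HSVxqOnqKeXlYOl5ZC2hIak5/f39dXl5aOj1sbooOSzpLW1hIeXh4bIxpCw18i3lcWVlISUppSz48WQoaCj1pGShLaFlaeFppalsqSykYN05oSllJe2tfXApMS3t6amyKaVhZWnloOmtoKU16enprbmtKKThdelpLG0w4WEpoWYuJeGhbaopoSTt7iWhoaHhOS0oMe3poXVo7Y="/>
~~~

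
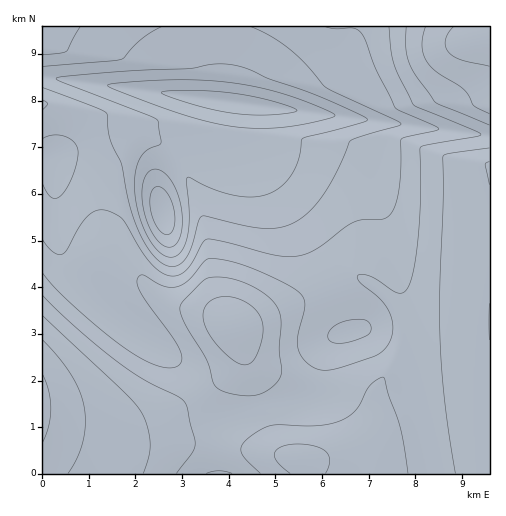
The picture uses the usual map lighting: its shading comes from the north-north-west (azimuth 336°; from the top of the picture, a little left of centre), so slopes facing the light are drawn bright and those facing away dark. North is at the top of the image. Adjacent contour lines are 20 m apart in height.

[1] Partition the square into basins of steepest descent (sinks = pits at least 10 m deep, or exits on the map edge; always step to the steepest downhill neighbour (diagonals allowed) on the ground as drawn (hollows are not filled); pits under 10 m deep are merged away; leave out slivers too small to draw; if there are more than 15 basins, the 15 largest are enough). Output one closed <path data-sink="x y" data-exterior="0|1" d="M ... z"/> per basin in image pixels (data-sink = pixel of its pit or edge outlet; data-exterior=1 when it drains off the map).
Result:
<path data-sink="235 102" data-exterior="0" d="M482 26l-440 1 0 77 26 4 12 11 11 18 5 24 2-8 9-8 24-8 15 0 17 8 12 12 11 15 12 28 9 30 7 60 7 19 14 18 19-6 50-23 51-20 6 0 12 7 21 23 7 17 0 18-9 23-18 26 2 21-5 20-5 8-13 12-33 8 34-1 34-8 73-11 29-6 0-396-8-1z"/><path data-sink="163 212" data-exterior="0" d="M146 137l-19 1-20 7-9 8-1 12 3 52 5 32 2 6 11 11 16 10-11 0-7 4-42 48-32 30 1 64 39 6 39 0 17-3 20-7 46-24 21-16 14-18 0-25-18-26-7-19-7-60-13-41-19-32-12-12z"/><path data-sink="219 473" data-exterior="1" d="M240 338l-1 22-14 18-33 22-34 18-37 10-39 0-39-6-1 51 263 1-3-13-21-9-7-10z"/><path data-sink="52 156" data-exterior="0" d="M50 104l-8 1 1 252 31-29 42-48 7-4 11 0-16-10-11-11-2-6-3-18-5-69-6-25-11-18-9-10z"/><path data-sink="349 331" data-exterior="0" d="M361 278l-6 0-25 9-76 34-19 6 16 33 7 7 24 9 77 19 13 7 3 11-1-21 23-35 4-14 0-18-7-17-7-10-14-13z"/>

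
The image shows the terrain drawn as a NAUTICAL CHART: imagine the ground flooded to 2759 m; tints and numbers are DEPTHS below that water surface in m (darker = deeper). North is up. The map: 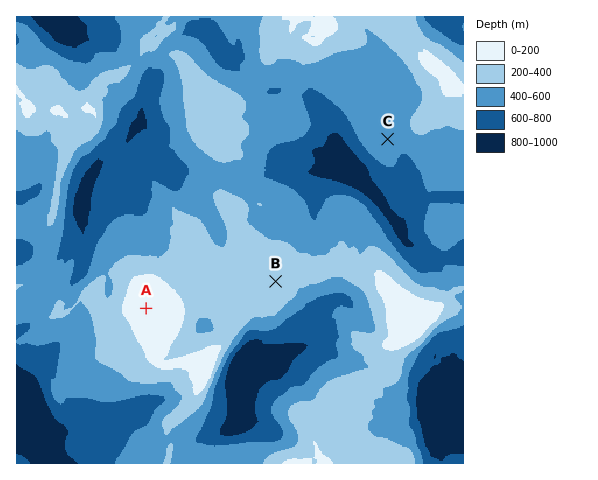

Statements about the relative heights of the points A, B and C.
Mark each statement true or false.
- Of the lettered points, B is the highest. false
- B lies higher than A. false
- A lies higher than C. true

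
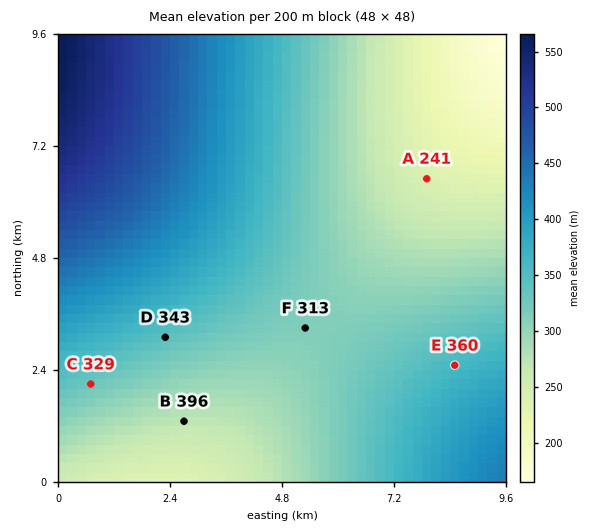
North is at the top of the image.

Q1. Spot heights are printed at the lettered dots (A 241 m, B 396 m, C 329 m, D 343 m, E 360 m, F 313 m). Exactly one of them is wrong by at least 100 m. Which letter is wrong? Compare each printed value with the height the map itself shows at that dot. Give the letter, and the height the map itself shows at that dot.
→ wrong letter B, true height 271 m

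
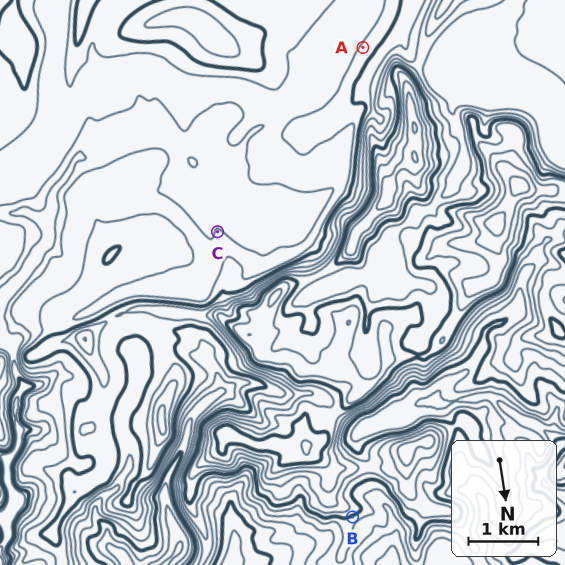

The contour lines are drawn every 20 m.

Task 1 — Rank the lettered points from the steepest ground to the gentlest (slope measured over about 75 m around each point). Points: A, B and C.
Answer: B A C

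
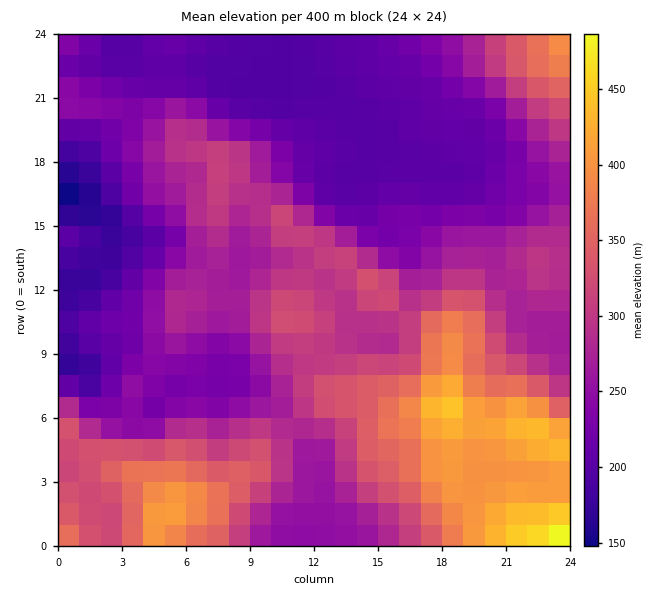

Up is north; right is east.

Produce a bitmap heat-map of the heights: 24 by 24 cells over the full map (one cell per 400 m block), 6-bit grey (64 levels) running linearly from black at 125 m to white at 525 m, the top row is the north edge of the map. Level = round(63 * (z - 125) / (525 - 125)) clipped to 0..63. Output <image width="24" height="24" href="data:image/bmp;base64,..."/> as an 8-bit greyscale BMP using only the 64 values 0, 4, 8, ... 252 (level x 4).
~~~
<image width="24" height="24" href="data:image/bmp;base64,Qk12BgAAAAAAADYEAAAoAAAAGAAAABgAAAABAAgAAAAAAEACAAATCwAAEwsAAAABAAAAAAAAAAAAAAEBAQACAgIAAwMDAAQEBAAFBQUABgYGAAcHBwAICAgACQkJAAoKCgALCwsADAwMAA0NDQAODg4ADw8PABAQEAAREREAEhISABMTEwAUFBQAFRUVABYWFgAXFxcAGBgYABkZGQAaGhoAGxsbABwcHAAdHR0AHh4eAB8fHwAgICAAISEhACIiIgAjIyMAJCQkACUlJQAmJiYAJycnACgoKAApKSkAKioqACsrKwAsLCwALS0tAC4uLgAvLy8AMDAwADExMQAyMjIAMzMzADQ0NAA1NTUANjY2ADc3NwA4ODgAOTk5ADo6OgA7OzsAPDw8AD09PQA+Pj4APz8/AEBAQABBQUEAQkJCAENDQwBEREQARUVFAEZGRgBHR0cASEhIAElJSQBKSkoAS0tLAExMTABNTU0ATk5OAE9PTwBQUFAAUVFRAFJSUgBTU1MAVFRUAFVVVQBWVlYAV1dXAFhYWABZWVkAWlpaAFtbWwBcXFwAXV1dAF5eXgBfX18AYGBgAGFhYQBiYmIAY2NjAGRkZABlZWUAZmZmAGdnZwBoaGgAaWlpAGpqagBra2sAbGxsAG1tbQBubm4Ab29vAHBwcABxcXEAcnJyAHNzcwB0dHQAdXV1AHZ2dgB3d3cAeHh4AHl5eQB6enoAe3t7AHx8fAB9fX0Afn5+AH9/fwCAgIAAgYGBAIKCggCDg4MAhISEAIWFhQCGhoYAh4eHAIiIiACJiYkAioqKAIuLiwCMjIwAjY2NAI6OjgCPj48AkJCQAJGRkQCSkpIAk5OTAJSUlACVlZUAlpaWAJeXlwCYmJgAmZmZAJqamgCbm5sAnJycAJ2dnQCenp4An5+fAKCgoAChoaEAoqKiAKOjowCkpKQApaWlAKampgCnp6cAqKioAKmpqQCqqqoAq6urAKysrACtra0Arq6uAK+vrwCwsLAAsbGxALKysgCzs7MAtLS0ALW1tQC2trYAt7e3ALi4uAC5ubkAurq6ALu7uwC8vLwAvb29AL6+vgC/v78AwMDAAMHBwQDCwsIAw8PDAMTExADFxcUAxsbGAMfHxwDIyMgAycnJAMrKygDLy8sAzMzMAM3NzQDOzs4Az8/PANDQ0ADR0dEA0tLSANPT0wDU1NQA1dXVANbW1gDX19cA2NjYANnZ2QDa2toA29vbANzc3ADd3d0A3t7eAN/f3wDg4OAA4eHhAOLi4gDj4+MA5OTkAOXl5QDm5uYA5+fnAOjo6ADp6ekA6urqAOvr6wDs7OwA7e3tAO7u7gDv7+8A8PDwAPHx8QDy8vIA8/PzAPT09AD19fUA9vb2APf39wD4+PgA+fn5APr6+gD7+/sA/Pz8AP39/QD+/v4A////AJSAfJCwpJSMdFhMTFBQVGR0iKCwwMzU5Ih8fJCwtKSYfGBQUFBUXGh8lKiwvMTEzIB8gJSosKiYiHRgVFRcdICMpLCssLS0tHiAjJicnJCIjIRsVFRshIyYsLCsrLCwtHyAhIB8hIBwfIBsWFhwiJCYsLSssLS8wIRkUExMZGhcaHBkYGh4jJiguLy0uMDEuGRERExASEhETFRcbICEiJikwMi0rLisjDQoPFBEQERAQExgdICEiIyYtLyglJiIbBwkNERISERARFRocHB0eHh8nKiUhHhoXCQwODxMVExITGBwdHBoZGR0nKiYfGRcWCw0PDxQYFxYXGx8fHRoaGx0lKCUdFxcXCAoNDxMZGBcXGx8eHBoeHxodISAaFxkYCAgKDREXFxcWGBscGxwgHhcXGxsYGBsaCgkJCw4TFhcWFhkbHR4ZExIVFxgXGRsaDAoICgwQFxkWGB0dGxcREBETFRUVFxkZBwYHDBAUGRwYGh4ZEg4OEBAQEREQEhUXBAYLDxQWGR0aGhgRDQwMDQ4NDQ4PERIUBggMEBUYGR0bFxIODAwMDAwMDA0PERMVCQsPEhYaGx0bFhEODQwMDAwNDQ0OEBUYDQ4PERUaGRUSEA4NDAwMDA0NDQ0PEhgbExISERIVEw4MDAsMDAwMDA0ODg4RFxwfExEPDg4ODQsLCwsLCwwMDQ0OEBIWHSEkDg0MDA0NDAsLCwsLDAwNDQ4PEhccISYoEQ4MDA4ODQwLCwsLDAwNDg8RFBcdIiYqA=="/>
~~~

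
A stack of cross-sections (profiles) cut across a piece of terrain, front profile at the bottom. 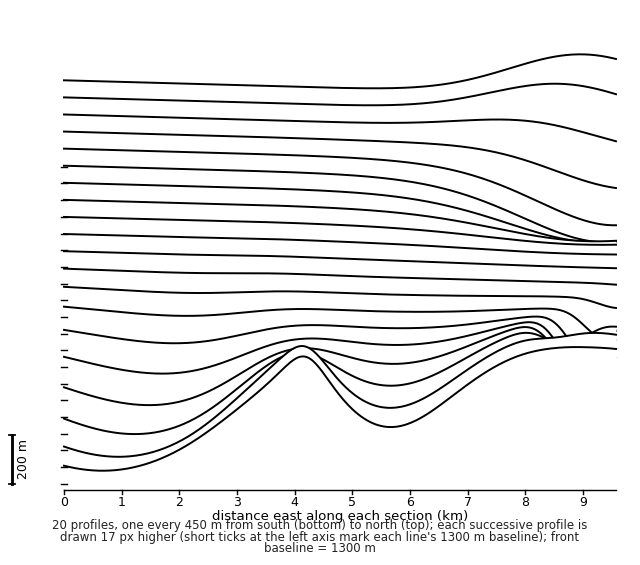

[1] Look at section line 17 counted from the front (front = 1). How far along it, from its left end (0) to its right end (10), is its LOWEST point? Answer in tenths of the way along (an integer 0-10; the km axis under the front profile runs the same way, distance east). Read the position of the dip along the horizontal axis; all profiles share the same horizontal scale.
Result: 10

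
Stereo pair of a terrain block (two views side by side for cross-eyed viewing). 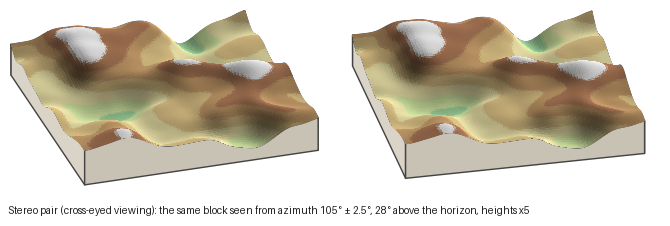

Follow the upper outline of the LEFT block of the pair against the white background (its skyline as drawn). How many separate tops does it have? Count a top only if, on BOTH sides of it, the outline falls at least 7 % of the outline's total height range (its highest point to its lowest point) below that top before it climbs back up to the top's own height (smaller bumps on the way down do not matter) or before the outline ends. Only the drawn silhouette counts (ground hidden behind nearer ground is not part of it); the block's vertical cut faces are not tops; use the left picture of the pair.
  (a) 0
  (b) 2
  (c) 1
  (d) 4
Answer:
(b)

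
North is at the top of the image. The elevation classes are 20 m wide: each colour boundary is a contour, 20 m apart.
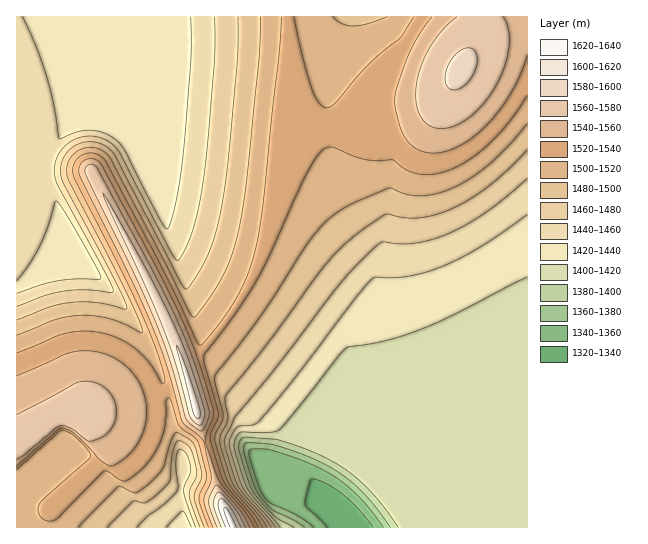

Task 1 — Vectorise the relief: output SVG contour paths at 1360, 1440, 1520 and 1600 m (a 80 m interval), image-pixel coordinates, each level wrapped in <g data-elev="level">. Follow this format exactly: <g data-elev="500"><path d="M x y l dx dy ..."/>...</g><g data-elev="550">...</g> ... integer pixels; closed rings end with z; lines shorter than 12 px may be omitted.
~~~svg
<g data-elev="1360"><path d="M314 527l-16-11-27-12-6-6-5-9-7-21-4-14 1-4 15-1 10 2 31 11 22 11 14 9 15 12 13 15 13 18"/></g><g data-elev="1440"><path d="M166 527l16-16 4 4 5 12"/><path d="M276 527l-29-33-6-11-12-38 1-7 7-11 17-2 6-4 38-47 59-77 16-19 37-2 33-10 38-19 46-32"/><path d="M17 281l12-16 10-18 9-21 7-24 2-1 6 9 16 27 20 34 2 8-27 0-17 2-40 12"/><path d="M191 17l0 44-8 96-7 45-5 20-4 7-2-2-7-11-33-65-8-10-12-8-14-3-13 2-17 7-2-1-5-31-7-30-11-31-13-29"/></g><g data-elev="1520"><path d="M258 527l-9-14-23-28-8-18-8-29 2-7 5-12 1-6-14-56 34-47 19-31 14-26 30-67 13-25 9-12 8-2 34 12 12 2 16-1 12 9 12 5 13 1 15-3 21-10 22-17 21-23 18-27"/><path d="M17 470l40-37 5-3 11 5 15 15 3 5-1 3-45 40-6 7-1 6 4 7 7 3 6-1 49-49 3 0 12 8 6 2 10-6 10-9 10-13 7-15 4-17 0-20 3-3 2 3 8 25 16 12 4 7 8 32-7 17-1 7 10 26"/><path d="M281 17l-2 37-15 140-7 48-6 24-8 20-12 21-15 20-13 16-4 2-34-72-59-111-7-7-10-2-8 3-6 5-2 8 1 8 67 136 17 42 7 22 0 5-3 1-12-20-15-14-16-10-18-6-18-2-17 2-49 20"/><path d="M414 17l-13 21-29 23-15 16-20 25-10 6-4-1-4-4-7-14-10-35-8-37"/></g><g data-elev="1600"><path d="M241 527l-10-18-6-8-4-3-3 4 0 5 8 20"/><path d="M197 418l1 1 2-2 0-8-13-38-10-26 16 66z"/></g>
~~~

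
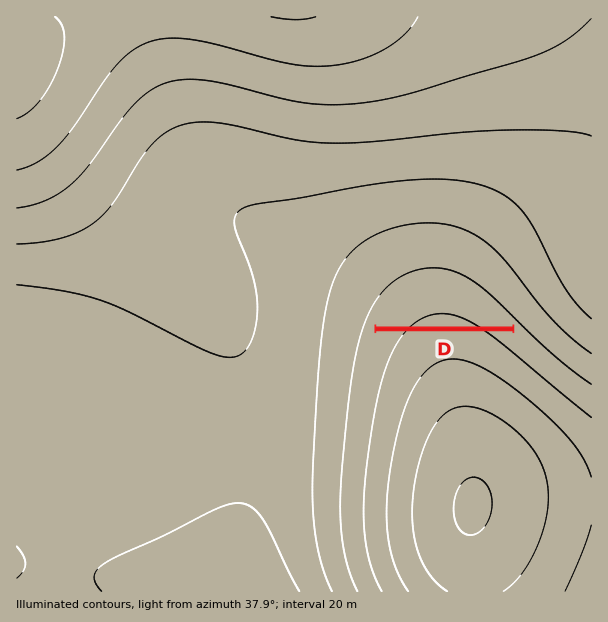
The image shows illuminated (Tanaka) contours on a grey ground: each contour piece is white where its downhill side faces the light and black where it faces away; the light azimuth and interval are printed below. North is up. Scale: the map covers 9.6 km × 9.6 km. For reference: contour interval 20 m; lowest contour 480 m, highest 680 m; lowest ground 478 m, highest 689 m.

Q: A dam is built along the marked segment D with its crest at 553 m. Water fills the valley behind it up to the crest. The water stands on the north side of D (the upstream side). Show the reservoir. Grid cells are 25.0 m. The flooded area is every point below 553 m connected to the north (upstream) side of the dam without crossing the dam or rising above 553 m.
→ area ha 104.4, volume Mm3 7.57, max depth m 18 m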